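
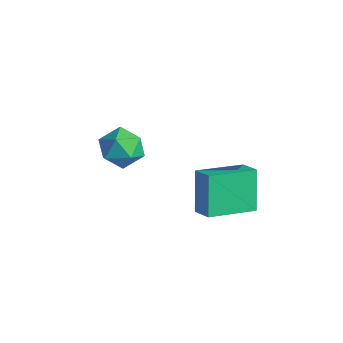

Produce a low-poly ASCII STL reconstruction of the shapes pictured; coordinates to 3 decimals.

solid 
facet normal -0.922 -0.022 -0.386
outer loop
vertex 1.012 -1.74 -1.962
vertex 1.144 0.077 -2.382
vertex 1.654 -2.136 -3.474
endloop
endfacet
facet normal -0.071 -0.972 0.224
outer loop
vertex 2.456 -2.117 -3.138
vertex 1.012 -1.74 -1.962
vertex 1.654 -2.136 -3.474
endloop
endfacet
facet normal -0.922 -0.022 -0.386
outer loop
vertex 1.654 -2.136 -3.474
vertex 1.144 0.077 -2.382
vertex 1.786 -0.319 -3.894
endloop
endfacet
facet normal 0.380 -0.234 -0.895
outer loop
vertex 1.786 -0.319 -3.894
vertex 2.456 -2.117 -3.138
vertex 1.654 -2.136 -3.474
endloop
endfacet
facet normal -0.380 0.234 0.895
outer loop
vertex 1.012 -1.74 -1.962
vertex 1.946 0.096 -2.046
vertex 1.144 0.077 -2.382
endloop
endfacet
facet normal -0.071 -0.972 0.224
outer loop
vertex 1.814 -1.721 -1.626
vertex 1.012 -1.74 -1.962
vertex 2.456 -2.117 -3.138
endloop
endfacet
facet normal -0.380 0.234 0.895
outer loop
vertex 1.814 -1.721 -1.626
vertex 1.946 0.096 -2.046
vertex 1.012 -1.74 -1.962
endloop
endfacet
facet normal 0.071 0.972 -0.224
outer loop
vertex 1.144 0.077 -2.382
vertex 1.946 0.096 -2.046
vertex 1.786 -0.319 -3.894
endloop
endfacet
facet normal 0.380 -0.234 -0.895
outer loop
vertex 2.588 -0.3 -3.558
vertex 2.456 -2.117 -3.138
vertex 1.786 -0.319 -3.894
endloop
endfacet
facet normal 0.071 0.972 -0.224
outer loop
vertex 1.786 -0.319 -3.894
vertex 1.946 0.096 -2.046
vertex 2.588 -0.3 -3.558
endloop
endfacet
facet normal 0.922 0.022 0.386
outer loop
vertex 2.588 -0.3 -3.558
vertex 1.814 -1.721 -1.626
vertex 2.456 -2.117 -3.138
endloop
endfacet
facet normal 0.922 0.022 0.386
outer loop
vertex 1.946 0.096 -2.046
vertex 1.814 -1.721 -1.626
vertex 2.588 -0.3 -3.558
endloop
endfacet
facet normal -0.783 0.559 0.272
outer loop
vertex -3.111 -2.597 -2.91
vertex -2.741 -2.482 -2.082
vertex -2.552 -1.891 -2.753
endloop
endfacet
facet normal -0.660 0.618 -0.428
outer loop
vertex -3.111 -2.597 -2.91
vertex -2.552 -1.891 -2.753
vertex -2.485 -2.362 -3.535
endloop
endfacet
facet normal -0.699 -0.036 -0.714
outer loop
vertex -3.111 -2.597 -2.91
vertex -2.485 -2.362 -3.535
vertex -2.633 -3.244 -3.346
endloop
endfacet
facet normal -0.847 -0.497 -0.191
outer loop
vertex -3.111 -2.597 -2.91
vertex -2.633 -3.244 -3.346
vertex -2.792 -3.319 -2.448
endloop
endfacet
facet normal -0.899 -0.129 0.419
outer loop
vertex -3.111 -2.597 -2.91
vertex -2.792 -3.319 -2.448
vertex -2.741 -2.482 -2.082
endloop
endfacet
facet normal 0.006 0.857 -0.516
outer loop
vertex -2.485 -2.362 -3.535
vertex -2.552 -1.891 -2.753
vertex -1.728 -2.101 -3.092
endloop
endfacet
facet normal -0.192 0.763 0.618
outer loop
vertex -2.552 -1.891 -2.753
vertex -2.741 -2.482 -2.082
vertex -1.887 -2.176 -2.194
endloop
endfacet
facet normal -0.380 -0.351 0.856
outer loop
vertex -2.741 -2.482 -2.082
vertex -2.792 -3.319 -2.448
vertex -2.035 -3.058 -2.005
endloop
endfacet
facet normal -0.295 -0.946 -0.131
outer loop
vertex -2.792 -3.319 -2.448
vertex -2.633 -3.244 -3.346
vertex -1.968 -3.529 -2.787
endloop
endfacet
facet normal -0.057 -0.200 -0.978
outer loop
vertex -2.633 -3.244 -3.346
vertex -2.485 -2.362 -3.535
vertex -1.779 -2.938 -3.458
endloop
endfacet
facet normal 0.847 0.497 0.191
outer loop
vertex -1.409 -2.823 -2.63
vertex -1.728 -2.101 -3.092
vertex -1.887 -2.176 -2.194
endloop
endfacet
facet normal 0.699 0.036 0.714
outer loop
vertex -1.409 -2.823 -2.63
vertex -1.887 -2.176 -2.194
vertex -2.035 -3.058 -2.005
endloop
endfacet
facet normal 0.660 -0.618 0.428
outer loop
vertex -1.409 -2.823 -2.63
vertex -2.035 -3.058 -2.005
vertex -1.968 -3.529 -2.787
endloop
endfacet
facet normal 0.783 -0.559 -0.272
outer loop
vertex -1.409 -2.823 -2.63
vertex -1.968 -3.529 -2.787
vertex -1.779 -2.938 -3.458
endloop
endfacet
facet normal 0.899 0.129 -0.419
outer loop
vertex -1.409 -2.823 -2.63
vertex -1.779 -2.938 -3.458
vertex -1.728 -2.101 -3.092
endloop
endfacet
facet normal 0.295 0.946 0.131
outer loop
vertex -1.887 -2.176 -2.194
vertex -1.728 -2.101 -3.092
vertex -2.552 -1.891 -2.753
endloop
endfacet
facet normal 0.057 0.200 0.978
outer loop
vertex -2.035 -3.058 -2.005
vertex -1.887 -2.176 -2.194
vertex -2.741 -2.482 -2.082
endloop
endfacet
facet normal -0.006 -0.857 0.516
outer loop
vertex -1.968 -3.529 -2.787
vertex -2.035 -3.058 -2.005
vertex -2.792 -3.319 -2.448
endloop
endfacet
facet normal 0.192 -0.763 -0.618
outer loop
vertex -1.779 -2.938 -3.458
vertex -1.968 -3.529 -2.787
vertex -2.633 -3.244 -3.346
endloop
endfacet
facet normal 0.380 0.351 -0.856
outer loop
vertex -1.728 -2.101 -3.092
vertex -1.779 -2.938 -3.458
vertex -2.485 -2.362 -3.535
endloop
endfacet

endsolid


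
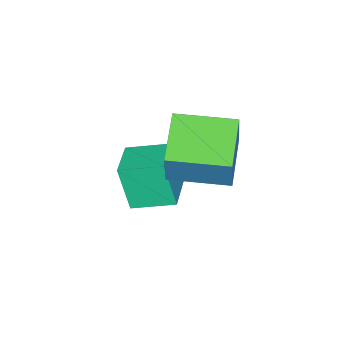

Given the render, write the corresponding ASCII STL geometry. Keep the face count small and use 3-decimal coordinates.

solid 
facet normal -0.819 -0.454 0.352
outer loop
vertex 2.289 -1.185 0.614
vertex 1.343 0.485 0.566
vertex 1.836 -1.484 -0.827
endloop
endfacet
facet normal 0.493 -0.870 0.025
outer loop
vertex 3.277 -0.685 -1.446
vertex 2.289 -1.185 0.614
vertex 1.836 -1.484 -0.827
endloop
endfacet
facet normal -0.819 -0.454 0.351
outer loop
vertex 1.836 -1.484 -0.827
vertex 1.343 0.485 0.566
vertex 0.89 0.186 -0.876
endloop
endfacet
facet normal -0.294 -0.194 -0.936
outer loop
vertex 0.89 0.186 -0.876
vertex 3.277 -0.685 -1.446
vertex 1.836 -1.484 -0.827
endloop
endfacet
facet normal 0.295 0.194 0.936
outer loop
vertex 2.289 -1.185 0.614
vertex 2.784 1.284 -0.053
vertex 1.343 0.485 0.566
endloop
endfacet
facet normal 0.493 -0.870 0.025
outer loop
vertex 3.73 -0.386 -0.004
vertex 2.289 -1.185 0.614
vertex 3.277 -0.685 -1.446
endloop
endfacet
facet normal 0.294 0.194 0.936
outer loop
vertex 3.73 -0.386 -0.004
vertex 2.784 1.284 -0.053
vertex 2.289 -1.185 0.614
endloop
endfacet
facet normal -0.493 0.870 -0.025
outer loop
vertex 1.343 0.485 0.566
vertex 2.784 1.284 -0.053
vertex 0.89 0.186 -0.876
endloop
endfacet
facet normal -0.294 -0.194 -0.936
outer loop
vertex 2.331 0.985 -1.494
vertex 3.277 -0.685 -1.446
vertex 0.89 0.186 -0.876
endloop
endfacet
facet normal -0.493 0.870 -0.025
outer loop
vertex 0.89 0.186 -0.876
vertex 2.784 1.284 -0.053
vertex 2.331 0.985 -1.494
endloop
endfacet
facet normal 0.819 0.454 -0.351
outer loop
vertex 2.331 0.985 -1.494
vertex 3.73 -0.386 -0.004
vertex 3.277 -0.685 -1.446
endloop
endfacet
facet normal 0.819 0.454 -0.352
outer loop
vertex 2.784 1.284 -0.053
vertex 3.73 -0.386 -0.004
vertex 2.331 0.985 -1.494
endloop
endfacet
facet normal -0.872 -0.466 -0.149
outer loop
vertex 1.78 -3.364 -2.701
vertex 1.076 -2.162 -2.336
vertex 1.79 -2.877 -4.287
endloop
endfacet
facet normal 0.490 -0.834 -0.253
outer loop
vertex 2.984 -2.238 -4.084
vertex 1.78 -3.364 -2.701
vertex 1.79 -2.877 -4.287
endloop
endfacet
facet normal -0.872 -0.467 -0.148
outer loop
vertex 1.79 -2.877 -4.287
vertex 1.076 -2.162 -2.336
vertex 1.085 -1.675 -3.923
endloop
endfacet
facet normal 0.006 0.293 -0.956
outer loop
vertex 1.085 -1.675 -3.923
vertex 2.984 -2.238 -4.084
vertex 1.79 -2.877 -4.287
endloop
endfacet
facet normal -0.005 -0.293 0.956
outer loop
vertex 1.78 -3.364 -2.701
vertex 2.27 -1.523 -2.133
vertex 1.076 -2.162 -2.336
endloop
endfacet
facet normal 0.489 -0.834 -0.253
outer loop
vertex 2.975 -2.725 -2.497
vertex 1.78 -3.364 -2.701
vertex 2.984 -2.238 -4.084
endloop
endfacet
facet normal -0.006 -0.293 0.956
outer loop
vertex 2.975 -2.725 -2.497
vertex 2.27 -1.523 -2.133
vertex 1.78 -3.364 -2.701
endloop
endfacet
facet normal -0.490 0.834 0.253
outer loop
vertex 1.076 -2.162 -2.336
vertex 2.27 -1.523 -2.133
vertex 1.085 -1.675 -3.923
endloop
endfacet
facet normal 0.006 0.294 -0.956
outer loop
vertex 2.28 -1.036 -3.719
vertex 2.984 -2.238 -4.084
vertex 1.085 -1.675 -3.923
endloop
endfacet
facet normal -0.489 0.834 0.253
outer loop
vertex 1.085 -1.675 -3.923
vertex 2.27 -1.523 -2.133
vertex 2.28 -1.036 -3.719
endloop
endfacet
facet normal 0.872 0.466 0.148
outer loop
vertex 2.28 -1.036 -3.719
vertex 2.975 -2.725 -2.497
vertex 2.984 -2.238 -4.084
endloop
endfacet
facet normal 0.872 0.466 0.149
outer loop
vertex 2.27 -1.523 -2.133
vertex 2.975 -2.725 -2.497
vertex 2.28 -1.036 -3.719
endloop
endfacet

endsolid


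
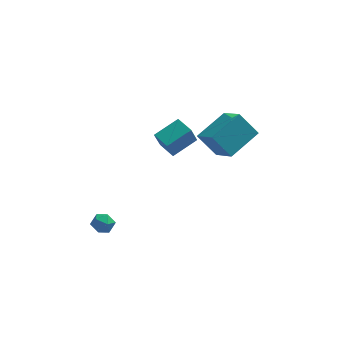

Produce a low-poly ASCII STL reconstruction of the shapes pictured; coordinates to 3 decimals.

solid 
facet normal -0.772 -0.505 -0.387
outer loop
vertex 0.445 1.511 2.94
vertex -0.228 2.434 3.077
vertex 0.757 1.909 1.797
endloop
endfacet
facet normal 0.584 -0.803 -0.120
outer loop
vertex 2.008 2.726 2.423
vertex 0.445 1.511 2.94
vertex 0.757 1.909 1.797
endloop
endfacet
facet normal -0.772 -0.504 -0.387
outer loop
vertex 0.757 1.909 1.797
vertex -0.228 2.434 3.077
vertex 0.085 2.832 1.934
endloop
endfacet
facet normal 0.250 0.318 -0.915
outer loop
vertex 0.085 2.832 1.934
vertex 2.008 2.726 2.423
vertex 0.757 1.909 1.797
endloop
endfacet
facet normal -0.250 -0.318 0.915
outer loop
vertex 0.445 1.511 2.94
vertex 1.023 3.251 3.703
vertex -0.228 2.434 3.077
endloop
endfacet
facet normal 0.584 -0.803 -0.119
outer loop
vertex 1.695 2.328 3.566
vertex 0.445 1.511 2.94
vertex 2.008 2.726 2.423
endloop
endfacet
facet normal -0.250 -0.318 0.915
outer loop
vertex 1.695 2.328 3.566
vertex 1.023 3.251 3.703
vertex 0.445 1.511 2.94
endloop
endfacet
facet normal -0.584 0.803 0.120
outer loop
vertex -0.228 2.434 3.077
vertex 1.023 3.251 3.703
vertex 0.085 2.832 1.934
endloop
endfacet
facet normal 0.250 0.318 -0.914
outer loop
vertex 1.335 3.649 2.56
vertex 2.008 2.726 2.423
vertex 0.085 2.832 1.934
endloop
endfacet
facet normal -0.585 0.802 0.120
outer loop
vertex 0.085 2.832 1.934
vertex 1.023 3.251 3.703
vertex 1.335 3.649 2.56
endloop
endfacet
facet normal 0.771 0.505 0.387
outer loop
vertex 1.335 3.649 2.56
vertex 1.695 2.328 3.566
vertex 2.008 2.726 2.423
endloop
endfacet
facet normal 0.772 0.505 0.386
outer loop
vertex 1.023 3.251 3.703
vertex 1.695 2.328 3.566
vertex 1.335 3.649 2.56
endloop
endfacet
facet normal -0.618 0.227 0.753
outer loop
vertex 2.775 2.346 2.945
vertex 4.224 3.716 3.721
vertex 2.016 3.74 1.901
endloop
endfacet
facet normal -0.677 -0.640 -0.362
outer loop
vertex 3.036 3.364 0.659
vertex 2.775 2.346 2.945
vertex 2.016 3.74 1.901
endloop
endfacet
facet normal -0.618 0.228 0.753
outer loop
vertex 2.016 3.74 1.901
vertex 4.224 3.716 3.721
vertex 3.466 5.11 2.677
endloop
endfacet
facet normal -0.399 0.734 -0.550
outer loop
vertex 3.466 5.11 2.677
vertex 3.036 3.364 0.659
vertex 2.016 3.74 1.901
endloop
endfacet
facet normal 0.399 -0.734 0.550
outer loop
vertex 2.775 2.346 2.945
vertex 5.244 3.34 2.479
vertex 4.224 3.716 3.721
endloop
endfacet
facet normal -0.678 -0.640 -0.362
outer loop
vertex 3.794 1.97 1.703
vertex 2.775 2.346 2.945
vertex 3.036 3.364 0.659
endloop
endfacet
facet normal 0.399 -0.734 0.550
outer loop
vertex 3.794 1.97 1.703
vertex 5.244 3.34 2.479
vertex 2.775 2.346 2.945
endloop
endfacet
facet normal 0.677 0.640 0.363
outer loop
vertex 4.224 3.716 3.721
vertex 5.244 3.34 2.479
vertex 3.466 5.11 2.677
endloop
endfacet
facet normal -0.399 0.734 -0.550
outer loop
vertex 4.485 4.734 1.435
vertex 3.036 3.364 0.659
vertex 3.466 5.11 2.677
endloop
endfacet
facet normal 0.678 0.640 0.362
outer loop
vertex 3.466 5.11 2.677
vertex 5.244 3.34 2.479
vertex 4.485 4.734 1.435
endloop
endfacet
facet normal 0.618 -0.227 -0.752
outer loop
vertex 4.485 4.734 1.435
vertex 3.794 1.97 1.703
vertex 3.036 3.364 0.659
endloop
endfacet
facet normal 0.618 -0.227 -0.753
outer loop
vertex 5.244 3.34 2.479
vertex 3.794 1.97 1.703
vertex 4.485 4.734 1.435
endloop
endfacet
facet normal -0.281 0.281 0.918
outer loop
vertex -3.093 -1.816 0.332
vertex -3.117 -2.471 0.525
vertex -2.537 -2.116 0.594
endloop
endfacet
facet normal 0.131 0.779 0.614
outer loop
vertex -3.093 -1.816 0.332
vertex -2.537 -2.116 0.594
vertex -2.478 -1.701 0.055
endloop
endfacet
facet normal -0.181 0.983 0.006
outer loop
vertex -3.093 -1.816 0.332
vertex -2.478 -1.701 0.055
vertex -3.022 -1.799 -0.348
endloop
endfacet
facet normal -0.789 0.611 -0.067
outer loop
vertex -3.093 -1.816 0.332
vertex -3.022 -1.799 -0.348
vertex -3.416 -2.276 -0.057
endloop
endfacet
facet normal -0.850 0.177 0.496
outer loop
vertex -3.093 -1.816 0.332
vertex -3.416 -2.276 -0.057
vertex -3.117 -2.471 0.525
endloop
endfacet
facet normal 0.756 0.476 0.449
outer loop
vertex -2.478 -1.701 0.055
vertex -2.537 -2.116 0.594
vertex -2.124 -2.284 0.077
endloop
endfacet
facet normal 0.088 -0.327 0.941
outer loop
vertex -2.537 -2.116 0.594
vertex -3.117 -2.471 0.525
vertex -2.518 -2.761 0.368
endloop
endfacet
facet normal -0.830 -0.494 0.261
outer loop
vertex -3.117 -2.471 0.525
vertex -3.416 -2.276 -0.057
vertex -3.062 -2.859 -0.035
endloop
endfacet
facet normal -0.731 0.207 -0.651
outer loop
vertex -3.416 -2.276 -0.057
vertex -3.022 -1.799 -0.348
vertex -3.003 -2.444 -0.574
endloop
endfacet
facet normal 0.251 0.807 -0.535
outer loop
vertex -3.022 -1.799 -0.348
vertex -2.478 -1.701 0.055
vertex -2.423 -2.089 -0.505
endloop
endfacet
facet normal 0.789 -0.611 0.067
outer loop
vertex -2.447 -2.744 -0.312
vertex -2.124 -2.284 0.077
vertex -2.518 -2.761 0.368
endloop
endfacet
facet normal 0.181 -0.983 -0.006
outer loop
vertex -2.447 -2.744 -0.312
vertex -2.518 -2.761 0.368
vertex -3.062 -2.859 -0.035
endloop
endfacet
facet normal -0.131 -0.779 -0.614
outer loop
vertex -2.447 -2.744 -0.312
vertex -3.062 -2.859 -0.035
vertex -3.003 -2.444 -0.574
endloop
endfacet
facet normal 0.281 -0.281 -0.918
outer loop
vertex -2.447 -2.744 -0.312
vertex -3.003 -2.444 -0.574
vertex -2.423 -2.089 -0.505
endloop
endfacet
facet normal 0.850 -0.177 -0.496
outer loop
vertex -2.447 -2.744 -0.312
vertex -2.423 -2.089 -0.505
vertex -2.124 -2.284 0.077
endloop
endfacet
facet normal 0.731 -0.207 0.651
outer loop
vertex -2.518 -2.761 0.368
vertex -2.124 -2.284 0.077
vertex -2.537 -2.116 0.594
endloop
endfacet
facet normal -0.251 -0.807 0.535
outer loop
vertex -3.062 -2.859 -0.035
vertex -2.518 -2.761 0.368
vertex -3.117 -2.471 0.525
endloop
endfacet
facet normal -0.756 -0.476 -0.449
outer loop
vertex -3.003 -2.444 -0.574
vertex -3.062 -2.859 -0.035
vertex -3.416 -2.276 -0.057
endloop
endfacet
facet normal -0.088 0.327 -0.941
outer loop
vertex -2.423 -2.089 -0.505
vertex -3.003 -2.444 -0.574
vertex -3.022 -1.799 -0.348
endloop
endfacet
facet normal 0.830 0.494 -0.261
outer loop
vertex -2.124 -2.284 0.077
vertex -2.423 -2.089 -0.505
vertex -2.478 -1.701 0.055
endloop
endfacet

endsolid


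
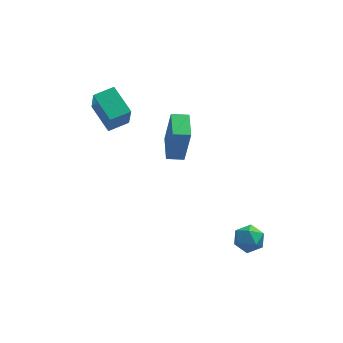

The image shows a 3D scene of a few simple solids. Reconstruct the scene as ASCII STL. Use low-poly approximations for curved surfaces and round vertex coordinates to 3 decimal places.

solid 
facet normal -0.463 0.801 0.379
outer loop
vertex -3.341 3.563 1.806
vertex -2.387 4.051 1.939
vertex -3.452 4.163 0.403
endloop
endfacet
facet normal -0.883 -0.452 -0.123
outer loop
vertex -2.693 2.849 -0.219
vertex -3.341 3.563 1.806
vertex -3.452 4.163 0.403
endloop
endfacet
facet normal -0.463 0.801 0.379
outer loop
vertex -3.452 4.163 0.403
vertex -2.387 4.051 1.939
vertex -2.498 4.651 0.536
endloop
endfacet
facet normal -0.073 0.392 -0.917
outer loop
vertex -2.498 4.651 0.536
vertex -2.693 2.849 -0.219
vertex -3.452 4.163 0.403
endloop
endfacet
facet normal 0.073 -0.392 0.917
outer loop
vertex -3.341 3.563 1.806
vertex -1.628 2.737 1.317
vertex -2.387 4.051 1.939
endloop
endfacet
facet normal -0.883 -0.452 -0.123
outer loop
vertex -2.582 2.249 1.184
vertex -3.341 3.563 1.806
vertex -2.693 2.849 -0.219
endloop
endfacet
facet normal 0.073 -0.392 0.917
outer loop
vertex -2.582 2.249 1.184
vertex -1.628 2.737 1.317
vertex -3.341 3.563 1.806
endloop
endfacet
facet normal 0.883 0.452 0.123
outer loop
vertex -2.387 4.051 1.939
vertex -1.628 2.737 1.317
vertex -2.498 4.651 0.536
endloop
endfacet
facet normal -0.073 0.392 -0.917
outer loop
vertex -1.739 3.337 -0.086
vertex -2.693 2.849 -0.219
vertex -2.498 4.651 0.536
endloop
endfacet
facet normal 0.883 0.452 0.123
outer loop
vertex -2.498 4.651 0.536
vertex -1.628 2.737 1.317
vertex -1.739 3.337 -0.086
endloop
endfacet
facet normal 0.463 -0.801 -0.379
outer loop
vertex -1.739 3.337 -0.086
vertex -2.582 2.249 1.184
vertex -2.693 2.849 -0.219
endloop
endfacet
facet normal 0.463 -0.801 -0.379
outer loop
vertex -1.628 2.737 1.317
vertex -2.582 2.249 1.184
vertex -1.739 3.337 -0.086
endloop
endfacet
facet normal 0.418 0.278 0.865
outer loop
vertex 3.622 -1.504 -3.132
vertex 3.471 -2.216 -2.83
vertex 4.153 -2.083 -3.202
endloop
endfacet
facet normal 0.718 0.620 0.316
outer loop
vertex 3.622 -1.504 -3.132
vertex 4.153 -2.083 -3.202
vertex 4.008 -1.604 -3.812
endloop
endfacet
facet normal 0.205 0.978 -0.028
outer loop
vertex 3.622 -1.504 -3.132
vertex 4.008 -1.604 -3.812
vertex 3.237 -1.443 -3.817
endloop
endfacet
facet normal -0.412 0.858 0.308
outer loop
vertex 3.622 -1.504 -3.132
vertex 3.237 -1.443 -3.817
vertex 2.904 -1.821 -3.21
endloop
endfacet
facet normal -0.281 0.425 0.861
outer loop
vertex 3.622 -1.504 -3.132
vertex 2.904 -1.821 -3.21
vertex 3.471 -2.216 -2.83
endloop
endfacet
facet normal 0.983 0.131 -0.130
outer loop
vertex 4.008 -1.604 -3.812
vertex 4.153 -2.083 -3.202
vertex 4.096 -2.379 -3.93
endloop
endfacet
facet normal 0.496 -0.423 0.758
outer loop
vertex 4.153 -2.083 -3.202
vertex 3.471 -2.216 -2.83
vertex 3.763 -2.757 -3.323
endloop
endfacet
facet normal -0.633 -0.186 0.751
outer loop
vertex 3.471 -2.216 -2.83
vertex 2.904 -1.821 -3.21
vertex 2.992 -2.596 -3.328
endloop
endfacet
facet normal -0.845 0.515 -0.143
outer loop
vertex 2.904 -1.821 -3.21
vertex 3.237 -1.443 -3.817
vertex 2.847 -2.117 -3.938
endloop
endfacet
facet normal 0.153 0.709 -0.688
outer loop
vertex 3.237 -1.443 -3.817
vertex 4.008 -1.604 -3.812
vertex 3.529 -1.984 -4.31
endloop
endfacet
facet normal 0.412 -0.858 -0.308
outer loop
vertex 3.378 -2.696 -4.008
vertex 4.096 -2.379 -3.93
vertex 3.763 -2.757 -3.323
endloop
endfacet
facet normal -0.205 -0.978 0.028
outer loop
vertex 3.378 -2.696 -4.008
vertex 3.763 -2.757 -3.323
vertex 2.992 -2.596 -3.328
endloop
endfacet
facet normal -0.718 -0.620 -0.316
outer loop
vertex 3.378 -2.696 -4.008
vertex 2.992 -2.596 -3.328
vertex 2.847 -2.117 -3.938
endloop
endfacet
facet normal -0.418 -0.278 -0.865
outer loop
vertex 3.378 -2.696 -4.008
vertex 2.847 -2.117 -3.938
vertex 3.529 -1.984 -4.31
endloop
endfacet
facet normal 0.281 -0.425 -0.861
outer loop
vertex 3.378 -2.696 -4.008
vertex 3.529 -1.984 -4.31
vertex 4.096 -2.379 -3.93
endloop
endfacet
facet normal 0.845 -0.515 0.143
outer loop
vertex 3.763 -2.757 -3.323
vertex 4.096 -2.379 -3.93
vertex 4.153 -2.083 -3.202
endloop
endfacet
facet normal -0.153 -0.709 0.688
outer loop
vertex 2.992 -2.596 -3.328
vertex 3.763 -2.757 -3.323
vertex 3.471 -2.216 -2.83
endloop
endfacet
facet normal -0.983 -0.131 0.130
outer loop
vertex 2.847 -2.117 -3.938
vertex 2.992 -2.596 -3.328
vertex 2.904 -1.821 -3.21
endloop
endfacet
facet normal -0.496 0.423 -0.758
outer loop
vertex 3.529 -1.984 -4.31
vertex 2.847 -2.117 -3.938
vertex 3.237 -1.443 -3.817
endloop
endfacet
facet normal 0.633 0.186 -0.751
outer loop
vertex 4.096 -2.379 -3.93
vertex 3.529 -1.984 -4.31
vertex 4.008 -1.604 -3.812
endloop
endfacet
facet normal -0.990 -0.034 0.140
outer loop
vertex 0.178 0.38 1.831
vertex 0.151 1.772 1.974
vertex -0.112 0.58 -0.178
endloop
endfacet
facet normal 0.020 -0.995 -0.102
outer loop
vertex 0.709 0.608 -0.294
vertex 0.178 0.38 1.831
vertex -0.112 0.58 -0.178
endloop
endfacet
facet normal -0.990 -0.034 0.140
outer loop
vertex -0.112 0.58 -0.178
vertex 0.151 1.772 1.974
vertex -0.139 1.972 -0.035
endloop
endfacet
facet normal -0.143 0.098 -0.985
outer loop
vertex -0.139 1.972 -0.035
vertex 0.709 0.608 -0.294
vertex -0.112 0.58 -0.178
endloop
endfacet
facet normal 0.143 -0.098 0.985
outer loop
vertex 0.178 0.38 1.831
vertex 0.972 1.8 1.858
vertex 0.151 1.772 1.974
endloop
endfacet
facet normal 0.020 -0.995 -0.102
outer loop
vertex 0.999 0.408 1.715
vertex 0.178 0.38 1.831
vertex 0.709 0.608 -0.294
endloop
endfacet
facet normal 0.143 -0.098 0.985
outer loop
vertex 0.999 0.408 1.715
vertex 0.972 1.8 1.858
vertex 0.178 0.38 1.831
endloop
endfacet
facet normal -0.020 0.995 0.102
outer loop
vertex 0.151 1.772 1.974
vertex 0.972 1.8 1.858
vertex -0.139 1.972 -0.035
endloop
endfacet
facet normal -0.143 0.098 -0.985
outer loop
vertex 0.682 2.0 -0.151
vertex 0.709 0.608 -0.294
vertex -0.139 1.972 -0.035
endloop
endfacet
facet normal -0.020 0.995 0.102
outer loop
vertex -0.139 1.972 -0.035
vertex 0.972 1.8 1.858
vertex 0.682 2.0 -0.151
endloop
endfacet
facet normal 0.990 0.034 -0.140
outer loop
vertex 0.682 2.0 -0.151
vertex 0.999 0.408 1.715
vertex 0.709 0.608 -0.294
endloop
endfacet
facet normal 0.990 0.034 -0.140
outer loop
vertex 0.972 1.8 1.858
vertex 0.999 0.408 1.715
vertex 0.682 2.0 -0.151
endloop
endfacet

endsolid


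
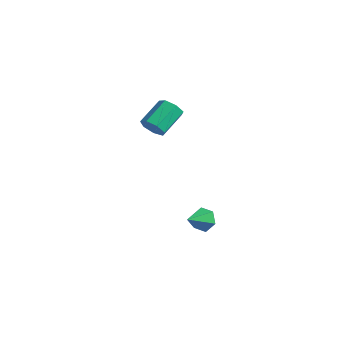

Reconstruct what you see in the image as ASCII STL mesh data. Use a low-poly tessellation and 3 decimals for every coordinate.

solid 
facet normal 0.208 -0.817 -0.538
outer loop
vertex -0.784 0.662 2.487
vertex -1.12 0.151 3.134
vertex -1.538 0.506 2.433
endloop
endfacet
facet normal -0.052 0.540 -0.840
outer loop
vertex -0.784 0.662 2.487
vertex -1.538 0.506 2.433
vertex -1.204 2.32 3.58
endloop
endfacet
facet normal -0.051 0.540 -0.840
outer loop
vertex -1.204 2.32 3.58
vertex -1.538 0.506 2.433
vertex -1.958 2.165 3.526
endloop
endfacet
facet normal -0.206 0.817 0.539
outer loop
vertex -1.204 2.32 3.58
vertex -1.958 2.165 3.526
vertex -1.54 1.809 4.226
endloop
endfacet
facet normal 0.207 -0.818 -0.537
outer loop
vertex -1.538 0.506 2.433
vertex -1.12 0.151 3.134
vertex -1.978 0.083 2.907
endloop
endfacet
facet normal -0.796 0.180 -0.578
outer loop
vertex -1.538 0.506 2.433
vertex -1.978 0.083 2.907
vertex -1.958 2.165 3.526
endloop
endfacet
facet normal -0.795 0.180 -0.579
outer loop
vertex -1.958 2.165 3.526
vertex -1.978 0.083 2.907
vertex -2.398 1.742 3.999
endloop
endfacet
facet normal -0.206 0.817 0.539
outer loop
vertex -1.958 2.165 3.526
vertex -2.398 1.742 3.999
vertex -1.54 1.809 4.226
endloop
endfacet
facet normal 0.207 -0.817 -0.538
outer loop
vertex -1.978 0.083 2.907
vertex -1.12 0.151 3.134
vertex -1.771 -0.289 3.551
endloop
endfacet
facet normal -0.941 -0.317 0.119
outer loop
vertex -1.978 0.083 2.907
vertex -1.771 -0.289 3.551
vertex -2.398 1.742 3.999
endloop
endfacet
facet normal -0.941 -0.317 0.119
outer loop
vertex -2.398 1.742 3.999
vertex -1.771 -0.289 3.551
vertex -2.191 1.369 4.644
endloop
endfacet
facet normal -0.206 0.817 0.539
outer loop
vertex -2.398 1.742 3.999
vertex -2.191 1.369 4.644
vertex -1.54 1.809 4.226
endloop
endfacet
facet normal 0.207 -0.817 -0.539
outer loop
vertex -1.771 -0.289 3.551
vertex -1.12 0.151 3.134
vertex -1.074 -0.33 3.881
endloop
endfacet
facet normal -0.378 -0.574 0.726
outer loop
vertex -1.771 -0.289 3.551
vertex -1.074 -0.33 3.881
vertex -2.191 1.369 4.644
endloop
endfacet
facet normal -0.378 -0.574 0.726
outer loop
vertex -2.191 1.369 4.644
vertex -1.074 -0.33 3.881
vertex -1.494 1.328 4.974
endloop
endfacet
facet normal -0.207 0.817 0.538
outer loop
vertex -2.191 1.369 4.644
vertex -1.494 1.328 4.974
vertex -1.54 1.809 4.226
endloop
endfacet
facet normal 0.206 -0.817 -0.539
outer loop
vertex -1.074 -0.33 3.881
vertex -1.12 0.151 3.134
vertex -0.412 -0.009 3.648
endloop
endfacet
facet normal 0.471 -0.399 0.787
outer loop
vertex -1.074 -0.33 3.881
vertex -0.412 -0.009 3.648
vertex -1.494 1.328 4.974
endloop
endfacet
facet normal 0.471 -0.399 0.787
outer loop
vertex -1.494 1.328 4.974
vertex -0.412 -0.009 3.648
vertex -0.832 1.649 4.741
endloop
endfacet
facet normal -0.207 0.817 0.538
outer loop
vertex -1.494 1.328 4.974
vertex -0.832 1.649 4.741
vertex -1.54 1.809 4.226
endloop
endfacet
facet normal 0.207 -0.817 -0.539
outer loop
vertex -0.412 -0.009 3.648
vertex -1.12 0.151 3.134
vertex -0.282 0.433 3.028
endloop
endfacet
facet normal 0.964 0.075 0.256
outer loop
vertex -0.412 -0.009 3.648
vertex -0.282 0.433 3.028
vertex -0.832 1.649 4.741
endloop
endfacet
facet normal 0.964 0.075 0.256
outer loop
vertex -0.832 1.649 4.741
vertex -0.282 0.433 3.028
vertex -0.702 2.091 4.121
endloop
endfacet
facet normal -0.207 0.817 0.539
outer loop
vertex -0.832 1.649 4.741
vertex -0.702 2.091 4.121
vertex -1.54 1.809 4.226
endloop
endfacet
facet normal 0.207 -0.817 -0.538
outer loop
vertex -0.282 0.433 3.028
vertex -1.12 0.151 3.134
vertex -0.784 0.662 2.487
endloop
endfacet
facet normal 0.731 0.495 -0.469
outer loop
vertex -0.282 0.433 3.028
vertex -0.784 0.662 2.487
vertex -0.702 2.091 4.121
endloop
endfacet
facet normal 0.731 0.495 -0.469
outer loop
vertex -0.702 2.091 4.121
vertex -0.784 0.662 2.487
vertex -1.204 2.32 3.58
endloop
endfacet
facet normal -0.207 0.817 0.538
outer loop
vertex -0.702 2.091 4.121
vertex -1.204 2.32 3.58
vertex -1.54 1.809 4.226
endloop
endfacet
facet normal -0.203 0.886 -0.417
outer loop
vertex 1.699 2.569 -3.548
vertex 1.336 2.138 -4.288
vertex 0.795 2.355 -3.563
endloop
endfacet
facet normal -0.009 -0.034 0.999
outer loop
vertex 1.699 2.569 -3.548
vertex 0.795 2.355 -3.563
vertex 1.664 0.702 -3.612
endloop
endfacet
facet normal -0.203 0.886 -0.416
outer loop
vertex 0.795 2.355 -3.563
vertex 1.336 2.138 -4.288
vertex 0.431 1.924 -4.303
endloop
endfacet
facet normal -0.714 -0.393 0.580
outer loop
vertex 0.795 2.355 -3.563
vertex 0.431 1.924 -4.303
vertex 1.664 0.702 -3.612
endloop
endfacet
facet normal -0.202 0.886 -0.418
outer loop
vertex 0.431 1.924 -4.303
vertex 1.336 2.138 -4.288
vertex 0.972 1.706 -5.027
endloop
endfacet
facet normal -0.615 -0.753 -0.233
outer loop
vertex 0.431 1.924 -4.303
vertex 0.972 1.706 -5.027
vertex 1.664 0.702 -3.612
endloop
endfacet
facet normal -0.203 0.886 -0.417
outer loop
vertex 0.972 1.706 -5.027
vertex 1.336 2.138 -4.288
vertex 1.877 1.921 -5.012
endloop
endfacet
facet normal 0.190 -0.755 -0.628
outer loop
vertex 0.972 1.706 -5.027
vertex 1.877 1.921 -5.012
vertex 1.664 0.702 -3.612
endloop
endfacet
facet normal -0.203 0.886 -0.417
outer loop
vertex 1.877 1.921 -5.012
vertex 1.336 2.138 -4.288
vertex 2.241 2.352 -4.273
endloop
endfacet
facet normal 0.894 -0.396 -0.209
outer loop
vertex 1.877 1.921 -5.012
vertex 2.241 2.352 -4.273
vertex 1.664 0.702 -3.612
endloop
endfacet
facet normal -0.203 0.886 -0.417
outer loop
vertex 2.241 2.352 -4.273
vertex 1.336 2.138 -4.288
vertex 1.699 2.569 -3.548
endloop
endfacet
facet normal 0.795 -0.036 0.605
outer loop
vertex 2.241 2.352 -4.273
vertex 1.699 2.569 -3.548
vertex 1.664 0.702 -3.612
endloop
endfacet

endsolid


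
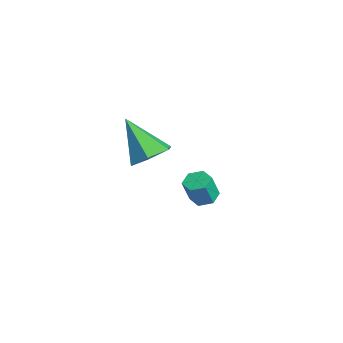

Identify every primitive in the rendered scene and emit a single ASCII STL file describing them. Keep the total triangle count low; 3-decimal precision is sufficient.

solid 
facet normal 0.525 0.361 -0.771
outer loop
vertex 4.572 -3.723 0.285
vertex 3.886 -3.465 -0.061
vertex 4.293 -2.979 0.444
endloop
endfacet
facet normal 0.526 0.016 0.850
outer loop
vertex 4.572 -3.723 0.285
vertex 4.293 -2.979 0.444
vertex 2.974 -4.095 1.281
endloop
endfacet
facet normal 0.524 0.362 -0.771
outer loop
vertex 4.293 -2.979 0.444
vertex 3.886 -3.465 -0.061
vertex 3.607 -2.722 0.098
endloop
endfacet
facet normal -0.112 0.678 0.727
outer loop
vertex 4.293 -2.979 0.444
vertex 3.607 -2.722 0.098
vertex 2.974 -4.095 1.281
endloop
endfacet
facet normal 0.523 0.362 -0.771
outer loop
vertex 3.607 -2.722 0.098
vertex 3.886 -3.465 -0.061
vertex 3.2 -3.208 -0.406
endloop
endfacet
facet normal -0.834 0.527 0.165
outer loop
vertex 3.607 -2.722 0.098
vertex 3.2 -3.208 -0.406
vertex 2.974 -4.095 1.281
endloop
endfacet
facet normal 0.523 0.362 -0.771
outer loop
vertex 3.2 -3.208 -0.406
vertex 3.886 -3.465 -0.061
vertex 3.48 -3.952 -0.565
endloop
endfacet
facet normal -0.918 -0.287 -0.274
outer loop
vertex 3.2 -3.208 -0.406
vertex 3.48 -3.952 -0.565
vertex 2.974 -4.095 1.281
endloop
endfacet
facet normal 0.525 0.361 -0.771
outer loop
vertex 3.48 -3.952 -0.565
vertex 3.886 -3.465 -0.061
vertex 4.165 -4.209 -0.219
endloop
endfacet
facet normal -0.280 -0.948 -0.150
outer loop
vertex 3.48 -3.952 -0.565
vertex 4.165 -4.209 -0.219
vertex 2.974 -4.095 1.281
endloop
endfacet
facet normal 0.525 0.361 -0.771
outer loop
vertex 4.165 -4.209 -0.219
vertex 3.886 -3.465 -0.061
vertex 4.572 -3.723 0.285
endloop
endfacet
facet normal 0.442 -0.797 0.412
outer loop
vertex 4.165 -4.209 -0.219
vertex 4.572 -3.723 0.285
vertex 2.974 -4.095 1.281
endloop
endfacet
facet normal -0.176 0.318 -0.932
outer loop
vertex 1.958 -0.784 -4.179
vertex 1.446 -0.95 -4.139
vertex 1.579 -0.448 -3.993
endloop
endfacet
facet normal 0.690 0.715 0.113
outer loop
vertex 1.958 -0.784 -4.179
vertex 1.579 -0.448 -3.993
vertex 2.147 -1.123 -3.182
endloop
endfacet
facet normal 0.689 0.716 0.114
outer loop
vertex 2.147 -1.123 -3.182
vertex 1.579 -0.448 -3.993
vertex 1.767 -0.787 -2.996
endloop
endfacet
facet normal 0.177 -0.316 0.932
outer loop
vertex 2.147 -1.123 -3.182
vertex 1.767 -0.787 -2.996
vertex 1.634 -1.29 -3.141
endloop
endfacet
facet normal -0.177 0.318 -0.931
outer loop
vertex 1.579 -0.448 -3.993
vertex 1.446 -0.95 -4.139
vertex 1.066 -0.614 -3.952
endloop
endfacet
facet normal -0.262 0.898 0.355
outer loop
vertex 1.579 -0.448 -3.993
vertex 1.066 -0.614 -3.952
vertex 1.767 -0.787 -2.996
endloop
endfacet
facet normal -0.263 0.897 0.355
outer loop
vertex 1.767 -0.787 -2.996
vertex 1.066 -0.614 -3.952
vertex 1.255 -0.953 -2.955
endloop
endfacet
facet normal 0.177 -0.316 0.932
outer loop
vertex 1.767 -0.787 -2.996
vertex 1.255 -0.953 -2.955
vertex 1.634 -1.29 -3.141
endloop
endfacet
facet normal -0.178 0.317 -0.931
outer loop
vertex 1.066 -0.614 -3.952
vertex 1.446 -0.95 -4.139
vertex 0.933 -1.117 -4.098
endloop
endfacet
facet normal -0.953 0.182 0.242
outer loop
vertex 1.066 -0.614 -3.952
vertex 0.933 -1.117 -4.098
vertex 1.255 -0.953 -2.955
endloop
endfacet
facet normal -0.953 0.182 0.242
outer loop
vertex 1.255 -0.953 -2.955
vertex 0.933 -1.117 -4.098
vertex 1.122 -1.456 -3.101
endloop
endfacet
facet normal 0.176 -0.317 0.932
outer loop
vertex 1.255 -0.953 -2.955
vertex 1.122 -1.456 -3.101
vertex 1.634 -1.29 -3.141
endloop
endfacet
facet normal -0.177 0.316 -0.932
outer loop
vertex 0.933 -1.117 -4.098
vertex 1.446 -0.95 -4.139
vertex 1.313 -1.453 -4.284
endloop
endfacet
facet normal -0.689 -0.716 -0.113
outer loop
vertex 0.933 -1.117 -4.098
vertex 1.313 -1.453 -4.284
vertex 1.122 -1.456 -3.101
endloop
endfacet
facet normal -0.690 -0.715 -0.113
outer loop
vertex 1.122 -1.456 -3.101
vertex 1.313 -1.453 -4.284
vertex 1.501 -1.792 -3.287
endloop
endfacet
facet normal 0.176 -0.318 0.932
outer loop
vertex 1.122 -1.456 -3.101
vertex 1.501 -1.792 -3.287
vertex 1.634 -1.29 -3.141
endloop
endfacet
facet normal -0.177 0.316 -0.932
outer loop
vertex 1.313 -1.453 -4.284
vertex 1.446 -0.95 -4.139
vertex 1.825 -1.287 -4.325
endloop
endfacet
facet normal 0.263 -0.897 -0.355
outer loop
vertex 1.313 -1.453 -4.284
vertex 1.825 -1.287 -4.325
vertex 1.501 -1.792 -3.287
endloop
endfacet
facet normal 0.262 -0.897 -0.355
outer loop
vertex 1.501 -1.792 -3.287
vertex 1.825 -1.287 -4.325
vertex 2.014 -1.626 -3.328
endloop
endfacet
facet normal 0.177 -0.318 0.931
outer loop
vertex 1.501 -1.792 -3.287
vertex 2.014 -1.626 -3.328
vertex 1.634 -1.29 -3.141
endloop
endfacet
facet normal -0.176 0.317 -0.932
outer loop
vertex 1.825 -1.287 -4.325
vertex 1.446 -0.95 -4.139
vertex 1.958 -0.784 -4.179
endloop
endfacet
facet normal 0.953 -0.182 -0.242
outer loop
vertex 1.825 -1.287 -4.325
vertex 1.958 -0.784 -4.179
vertex 2.014 -1.626 -3.328
endloop
endfacet
facet normal 0.953 -0.182 -0.242
outer loop
vertex 2.014 -1.626 -3.328
vertex 1.958 -0.784 -4.179
vertex 2.147 -1.123 -3.182
endloop
endfacet
facet normal 0.178 -0.317 0.931
outer loop
vertex 2.014 -1.626 -3.328
vertex 2.147 -1.123 -3.182
vertex 1.634 -1.29 -3.141
endloop
endfacet

endsolid


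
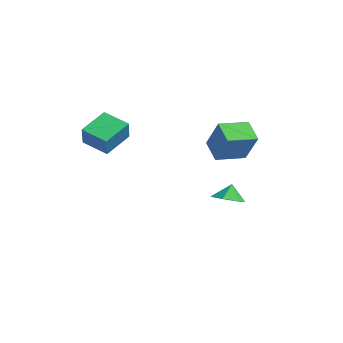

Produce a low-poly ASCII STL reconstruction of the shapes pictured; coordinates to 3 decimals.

solid 
facet normal 0.179 -0.324 -0.929
outer loop
vertex 0.712 3.163 -4.139
vertex -0.188 2.953 -4.239
vertex 0.121 3.798 -4.474
endloop
endfacet
facet normal 0.482 0.715 0.506
outer loop
vertex 0.712 3.163 -4.139
vertex 0.121 3.798 -4.474
vertex -0.372 3.287 -3.281
endloop
endfacet
facet normal 0.178 -0.323 -0.929
outer loop
vertex 0.121 3.798 -4.474
vertex -0.188 2.953 -4.239
vertex -0.78 3.588 -4.573
endloop
endfacet
facet normal -0.247 0.923 0.293
outer loop
vertex 0.121 3.798 -4.474
vertex -0.78 3.588 -4.573
vertex -0.372 3.287 -3.281
endloop
endfacet
facet normal 0.178 -0.323 -0.929
outer loop
vertex -0.78 3.588 -4.573
vertex -0.188 2.953 -4.239
vertex -1.089 2.743 -4.338
endloop
endfacet
facet normal -0.839 0.407 0.360
outer loop
vertex -0.78 3.588 -4.573
vertex -1.089 2.743 -4.338
vertex -0.372 3.287 -3.281
endloop
endfacet
facet normal 0.178 -0.325 -0.929
outer loop
vertex -1.089 2.743 -4.338
vertex -0.188 2.953 -4.239
vertex -0.498 2.108 -4.003
endloop
endfacet
facet normal -0.702 -0.316 0.639
outer loop
vertex -1.089 2.743 -4.338
vertex -0.498 2.108 -4.003
vertex -0.372 3.287 -3.281
endloop
endfacet
facet normal 0.178 -0.325 -0.929
outer loop
vertex -0.498 2.108 -4.003
vertex -0.188 2.953 -4.239
vertex 0.403 2.318 -3.904
endloop
endfacet
facet normal 0.029 -0.524 0.851
outer loop
vertex -0.498 2.108 -4.003
vertex 0.403 2.318 -3.904
vertex -0.372 3.287 -3.281
endloop
endfacet
facet normal 0.179 -0.324 -0.929
outer loop
vertex 0.403 2.318 -3.904
vertex -0.188 2.953 -4.239
vertex 0.712 3.163 -4.139
endloop
endfacet
facet normal 0.620 -0.009 0.785
outer loop
vertex 0.403 2.318 -3.904
vertex 0.712 3.163 -4.139
vertex -0.372 3.287 -3.281
endloop
endfacet
facet normal -0.515 0.261 -0.816
outer loop
vertex -2.296 -4.201 0.249
vertex -2.843 -2.719 1.069
vertex -1.048 -3.44 -0.295
endloop
endfacet
facet normal 0.307 -0.833 -0.461
outer loop
vertex -0.337 -3.801 0.831
vertex -2.296 -4.201 0.249
vertex -1.048 -3.44 -0.295
endloop
endfacet
facet normal -0.515 0.262 -0.816
outer loop
vertex -1.048 -3.44 -0.295
vertex -2.843 -2.719 1.069
vertex -1.594 -1.958 0.525
endloop
endfacet
facet normal 0.800 0.488 -0.349
outer loop
vertex -1.594 -1.958 0.525
vertex -0.337 -3.801 0.831
vertex -1.048 -3.44 -0.295
endloop
endfacet
facet normal -0.800 -0.488 0.349
outer loop
vertex -2.296 -4.201 0.249
vertex -2.132 -3.08 2.195
vertex -2.843 -2.719 1.069
endloop
endfacet
facet normal 0.307 -0.833 -0.461
outer loop
vertex -1.586 -4.562 1.375
vertex -2.296 -4.201 0.249
vertex -0.337 -3.801 0.831
endloop
endfacet
facet normal -0.800 -0.488 0.348
outer loop
vertex -1.586 -4.562 1.375
vertex -2.132 -3.08 2.195
vertex -2.296 -4.201 0.249
endloop
endfacet
facet normal -0.307 0.833 0.461
outer loop
vertex -2.843 -2.719 1.069
vertex -2.132 -3.08 2.195
vertex -1.594 -1.958 0.525
endloop
endfacet
facet normal 0.800 0.488 -0.348
outer loop
vertex -0.884 -2.319 1.651
vertex -0.337 -3.801 0.831
vertex -1.594 -1.958 0.525
endloop
endfacet
facet normal -0.307 0.833 0.461
outer loop
vertex -1.594 -1.958 0.525
vertex -2.132 -3.08 2.195
vertex -0.884 -2.319 1.651
endloop
endfacet
facet normal 0.515 -0.262 0.816
outer loop
vertex -0.884 -2.319 1.651
vertex -1.586 -4.562 1.375
vertex -0.337 -3.801 0.831
endloop
endfacet
facet normal 0.515 -0.262 0.816
outer loop
vertex -2.132 -3.08 2.195
vertex -1.586 -4.562 1.375
vertex -0.884 -2.319 1.651
endloop
endfacet
facet normal -0.820 0.068 0.568
outer loop
vertex 2.643 0.833 2.201
vertex 2.704 2.488 2.091
vertex 1.524 0.766 0.593
endloop
endfacet
facet normal -0.036 -0.997 0.067
outer loop
vertex 2.656 0.672 -0.191
vertex 2.643 0.833 2.201
vertex 1.524 0.766 0.593
endloop
endfacet
facet normal -0.820 0.068 0.568
outer loop
vertex 1.524 0.766 0.593
vertex 2.704 2.488 2.091
vertex 1.585 2.422 0.483
endloop
endfacet
facet normal -0.571 -0.033 -0.820
outer loop
vertex 1.585 2.422 0.483
vertex 2.656 0.672 -0.191
vertex 1.524 0.766 0.593
endloop
endfacet
facet normal 0.571 0.033 0.820
outer loop
vertex 2.643 0.833 2.201
vertex 3.836 2.394 1.307
vertex 2.704 2.488 2.091
endloop
endfacet
facet normal -0.037 -0.997 0.067
outer loop
vertex 3.775 0.738 1.417
vertex 2.643 0.833 2.201
vertex 2.656 0.672 -0.191
endloop
endfacet
facet normal 0.571 0.033 0.820
outer loop
vertex 3.775 0.738 1.417
vertex 3.836 2.394 1.307
vertex 2.643 0.833 2.201
endloop
endfacet
facet normal 0.037 0.997 -0.066
outer loop
vertex 2.704 2.488 2.091
vertex 3.836 2.394 1.307
vertex 1.585 2.422 0.483
endloop
endfacet
facet normal -0.571 -0.033 -0.820
outer loop
vertex 2.717 2.327 -0.301
vertex 2.656 0.672 -0.191
vertex 1.585 2.422 0.483
endloop
endfacet
facet normal 0.037 0.997 -0.067
outer loop
vertex 1.585 2.422 0.483
vertex 3.836 2.394 1.307
vertex 2.717 2.327 -0.301
endloop
endfacet
facet normal 0.820 -0.068 -0.568
outer loop
vertex 2.717 2.327 -0.301
vertex 3.775 0.738 1.417
vertex 2.656 0.672 -0.191
endloop
endfacet
facet normal 0.820 -0.068 -0.568
outer loop
vertex 3.836 2.394 1.307
vertex 3.775 0.738 1.417
vertex 2.717 2.327 -0.301
endloop
endfacet

endsolid


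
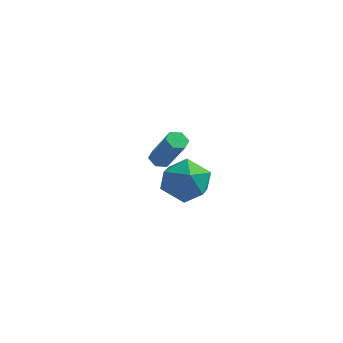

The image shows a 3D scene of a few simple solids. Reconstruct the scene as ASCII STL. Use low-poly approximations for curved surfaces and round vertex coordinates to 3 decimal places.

solid 
facet normal -0.851 0.353 -0.390
outer loop
vertex 1.344 -1.887 -2.0
vertex 0.765 -2.903 -1.655
vertex 0.817 -1.945 -0.902
endloop
endfacet
facet normal -0.435 0.886 -0.162
outer loop
vertex 1.344 -1.887 -2.0
vertex 0.817 -1.945 -0.902
vertex 1.915 -1.428 -1.025
endloop
endfacet
facet normal 0.188 0.842 -0.506
outer loop
vertex 1.344 -1.887 -2.0
vertex 1.915 -1.428 -1.025
vertex 2.542 -2.067 -1.854
endloop
endfacet
facet normal 0.158 0.281 -0.947
outer loop
vertex 1.344 -1.887 -2.0
vertex 2.542 -2.067 -1.854
vertex 1.831 -2.978 -2.243
endloop
endfacet
facet normal -0.484 -0.021 -0.875
outer loop
vertex 1.344 -1.887 -2.0
vertex 1.831 -2.978 -2.243
vertex 0.765 -2.903 -1.655
endloop
endfacet
facet normal -0.310 0.786 0.535
outer loop
vertex 1.915 -1.428 -1.025
vertex 0.817 -1.945 -0.902
vertex 1.689 -2.162 -0.077
endloop
endfacet
facet normal -0.983 -0.076 0.165
outer loop
vertex 0.817 -1.945 -0.902
vertex 0.765 -2.903 -1.655
vertex 0.978 -3.073 -0.466
endloop
endfacet
facet normal -0.390 -0.681 -0.620
outer loop
vertex 0.765 -2.903 -1.655
vertex 1.831 -2.978 -2.243
vertex 1.605 -3.712 -1.295
endloop
endfacet
facet normal 0.649 -0.192 -0.736
outer loop
vertex 1.831 -2.978 -2.243
vertex 2.542 -2.067 -1.854
vertex 2.703 -3.195 -1.418
endloop
endfacet
facet normal 0.699 0.715 -0.023
outer loop
vertex 2.542 -2.067 -1.854
vertex 1.915 -1.428 -1.025
vertex 2.755 -2.237 -0.665
endloop
endfacet
facet normal -0.158 -0.281 0.947
outer loop
vertex 2.176 -3.253 -0.32
vertex 1.689 -2.162 -0.077
vertex 0.978 -3.073 -0.466
endloop
endfacet
facet normal -0.188 -0.842 0.506
outer loop
vertex 2.176 -3.253 -0.32
vertex 0.978 -3.073 -0.466
vertex 1.605 -3.712 -1.295
endloop
endfacet
facet normal 0.435 -0.886 0.162
outer loop
vertex 2.176 -3.253 -0.32
vertex 1.605 -3.712 -1.295
vertex 2.703 -3.195 -1.418
endloop
endfacet
facet normal 0.851 -0.353 0.390
outer loop
vertex 2.176 -3.253 -0.32
vertex 2.703 -3.195 -1.418
vertex 2.755 -2.237 -0.665
endloop
endfacet
facet normal 0.484 0.021 0.875
outer loop
vertex 2.176 -3.253 -0.32
vertex 2.755 -2.237 -0.665
vertex 1.689 -2.162 -0.077
endloop
endfacet
facet normal -0.649 0.192 0.736
outer loop
vertex 0.978 -3.073 -0.466
vertex 1.689 -2.162 -0.077
vertex 0.817 -1.945 -0.902
endloop
endfacet
facet normal -0.699 -0.715 0.023
outer loop
vertex 1.605 -3.712 -1.295
vertex 0.978 -3.073 -0.466
vertex 0.765 -2.903 -1.655
endloop
endfacet
facet normal 0.310 -0.786 -0.535
outer loop
vertex 2.703 -3.195 -1.418
vertex 1.605 -3.712 -1.295
vertex 1.831 -2.978 -2.243
endloop
endfacet
facet normal 0.983 0.076 -0.165
outer loop
vertex 2.755 -2.237 -0.665
vertex 2.703 -3.195 -1.418
vertex 2.542 -2.067 -1.854
endloop
endfacet
facet normal 0.390 0.681 0.620
outer loop
vertex 1.689 -2.162 -0.077
vertex 2.755 -2.237 -0.665
vertex 1.915 -1.428 -1.025
endloop
endfacet
facet normal -0.480 0.268 -0.836
outer loop
vertex -0.774 3.272 -3.945
vertex -1.221 2.955 -3.79
vertex -1.191 3.502 -3.632
endloop
endfacet
facet normal 0.484 0.875 0.002
outer loop
vertex -0.774 3.272 -3.945
vertex -1.191 3.502 -3.632
vertex 0.248 2.702 -2.166
endloop
endfacet
facet normal 0.484 0.875 0.002
outer loop
vertex 0.248 2.702 -2.166
vertex -1.191 3.502 -3.632
vertex -0.169 2.932 -1.852
endloop
endfacet
facet normal 0.481 -0.268 0.835
outer loop
vertex 0.248 2.702 -2.166
vertex -0.169 2.932 -1.852
vertex -0.199 2.385 -2.01
endloop
endfacet
facet normal -0.480 0.268 -0.836
outer loop
vertex -1.191 3.502 -3.632
vertex -1.221 2.955 -3.79
vertex -1.638 3.185 -3.477
endloop
endfacet
facet normal -0.392 0.786 0.477
outer loop
vertex -1.191 3.502 -3.632
vertex -1.638 3.185 -3.477
vertex -0.169 2.932 -1.852
endloop
endfacet
facet normal -0.392 0.786 0.477
outer loop
vertex -0.169 2.932 -1.852
vertex -1.638 3.185 -3.477
vertex -0.616 2.615 -1.697
endloop
endfacet
facet normal 0.480 -0.268 0.836
outer loop
vertex -0.169 2.932 -1.852
vertex -0.616 2.615 -1.697
vertex -0.199 2.385 -2.01
endloop
endfacet
facet normal -0.480 0.266 -0.836
outer loop
vertex -1.638 3.185 -3.477
vertex -1.221 2.955 -3.79
vertex -1.668 2.638 -3.634
endloop
endfacet
facet normal -0.876 -0.088 0.475
outer loop
vertex -1.638 3.185 -3.477
vertex -1.668 2.638 -3.634
vertex -0.616 2.615 -1.697
endloop
endfacet
facet normal -0.876 -0.089 0.475
outer loop
vertex -0.616 2.615 -1.697
vertex -1.668 2.638 -3.634
vertex -0.646 2.068 -1.855
endloop
endfacet
facet normal 0.480 -0.268 0.836
outer loop
vertex -0.616 2.615 -1.697
vertex -0.646 2.068 -1.855
vertex -0.199 2.385 -2.01
endloop
endfacet
facet normal -0.481 0.268 -0.835
outer loop
vertex -1.668 2.638 -3.634
vertex -1.221 2.955 -3.79
vertex -1.251 2.408 -3.948
endloop
endfacet
facet normal -0.484 -0.875 -0.002
outer loop
vertex -1.668 2.638 -3.634
vertex -1.251 2.408 -3.948
vertex -0.646 2.068 -1.855
endloop
endfacet
facet normal -0.484 -0.875 -0.002
outer loop
vertex -0.646 2.068 -1.855
vertex -1.251 2.408 -3.948
vertex -0.229 1.838 -2.168
endloop
endfacet
facet normal 0.480 -0.268 0.836
outer loop
vertex -0.646 2.068 -1.855
vertex -0.229 1.838 -2.168
vertex -0.199 2.385 -2.01
endloop
endfacet
facet normal -0.480 0.268 -0.836
outer loop
vertex -1.251 2.408 -3.948
vertex -1.221 2.955 -3.79
vertex -0.804 2.725 -4.103
endloop
endfacet
facet normal 0.392 -0.786 -0.477
outer loop
vertex -1.251 2.408 -3.948
vertex -0.804 2.725 -4.103
vertex -0.229 1.838 -2.168
endloop
endfacet
facet normal 0.392 -0.786 -0.477
outer loop
vertex -0.229 1.838 -2.168
vertex -0.804 2.725 -4.103
vertex 0.218 2.155 -2.323
endloop
endfacet
facet normal 0.480 -0.268 0.836
outer loop
vertex -0.229 1.838 -2.168
vertex 0.218 2.155 -2.323
vertex -0.199 2.385 -2.01
endloop
endfacet
facet normal -0.480 0.268 -0.836
outer loop
vertex -0.804 2.725 -4.103
vertex -1.221 2.955 -3.79
vertex -0.774 3.272 -3.945
endloop
endfacet
facet normal 0.876 0.089 -0.474
outer loop
vertex -0.804 2.725 -4.103
vertex -0.774 3.272 -3.945
vertex 0.218 2.155 -2.323
endloop
endfacet
facet normal 0.876 0.088 -0.475
outer loop
vertex 0.218 2.155 -2.323
vertex -0.774 3.272 -3.945
vertex 0.248 2.702 -2.166
endloop
endfacet
facet normal 0.480 -0.266 0.836
outer loop
vertex 0.218 2.155 -2.323
vertex 0.248 2.702 -2.166
vertex -0.199 2.385 -2.01
endloop
endfacet

endsolid


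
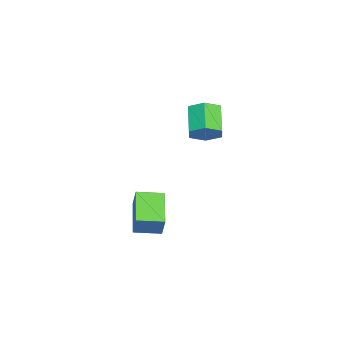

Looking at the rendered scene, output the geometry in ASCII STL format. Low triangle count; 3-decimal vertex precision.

solid 
facet normal -0.885 -0.176 0.431
outer loop
vertex 2.73 0.129 -1.909
vertex 2.392 1.459 -2.06
vertex 2.235 -0.123 -3.029
endloop
endfacet
facet normal 0.244 -0.964 0.109
outer loop
vertex 4.068 0.241 -3.92
vertex 2.73 0.129 -1.909
vertex 2.235 -0.123 -3.029
endloop
endfacet
facet normal -0.886 -0.176 0.430
outer loop
vertex 2.235 -0.123 -3.029
vertex 2.392 1.459 -2.06
vertex 1.898 1.207 -3.18
endloop
endfacet
facet normal -0.395 -0.202 -0.896
outer loop
vertex 1.898 1.207 -3.18
vertex 4.068 0.241 -3.92
vertex 2.235 -0.123 -3.029
endloop
endfacet
facet normal 0.395 0.202 0.896
outer loop
vertex 2.73 0.129 -1.909
vertex 4.225 1.823 -2.951
vertex 2.392 1.459 -2.06
endloop
endfacet
facet normal 0.244 -0.964 0.109
outer loop
vertex 4.562 0.493 -2.8
vertex 2.73 0.129 -1.909
vertex 4.068 0.241 -3.92
endloop
endfacet
facet normal 0.396 0.202 0.896
outer loop
vertex 4.562 0.493 -2.8
vertex 4.225 1.823 -2.951
vertex 2.73 0.129 -1.909
endloop
endfacet
facet normal -0.244 0.964 -0.109
outer loop
vertex 2.392 1.459 -2.06
vertex 4.225 1.823 -2.951
vertex 1.898 1.207 -3.18
endloop
endfacet
facet normal -0.396 -0.202 -0.896
outer loop
vertex 3.73 1.571 -4.071
vertex 4.068 0.241 -3.92
vertex 1.898 1.207 -3.18
endloop
endfacet
facet normal -0.244 0.964 -0.109
outer loop
vertex 1.898 1.207 -3.18
vertex 4.225 1.823 -2.951
vertex 3.73 1.571 -4.071
endloop
endfacet
facet normal 0.885 0.176 -0.430
outer loop
vertex 3.73 1.571 -4.071
vertex 4.562 0.493 -2.8
vertex 4.068 0.241 -3.92
endloop
endfacet
facet normal 0.885 0.175 -0.431
outer loop
vertex 4.225 1.823 -2.951
vertex 4.562 0.493 -2.8
vertex 3.73 1.571 -4.071
endloop
endfacet
facet normal 0.767 0.156 -0.623
outer loop
vertex 2.935 3.49 2.799
vertex 2.386 3.41 2.103
vertex 2.523 4.208 2.472
endloop
endfacet
facet normal 0.445 0.570 0.691
outer loop
vertex 2.935 3.49 2.799
vertex 2.523 4.208 2.472
vertex 1.662 3.23 3.833
endloop
endfacet
facet normal 0.445 0.570 0.691
outer loop
vertex 1.662 3.23 3.833
vertex 2.523 4.208 2.472
vertex 1.25 3.948 3.506
endloop
endfacet
facet normal -0.767 -0.157 0.622
outer loop
vertex 1.662 3.23 3.833
vertex 1.25 3.948 3.506
vertex 1.114 3.15 3.137
endloop
endfacet
facet normal 0.767 0.156 -0.622
outer loop
vertex 2.523 4.208 2.472
vertex 2.386 3.41 2.103
vertex 1.975 4.128 1.776
endloop
endfacet
facet normal -0.179 0.984 0.028
outer loop
vertex 2.523 4.208 2.472
vertex 1.975 4.128 1.776
vertex 1.25 3.948 3.506
endloop
endfacet
facet normal -0.179 0.984 0.028
outer loop
vertex 1.25 3.948 3.506
vertex 1.975 4.128 1.776
vertex 0.702 3.868 2.81
endloop
endfacet
facet normal -0.767 -0.157 0.622
outer loop
vertex 1.25 3.948 3.506
vertex 0.702 3.868 2.81
vertex 1.114 3.15 3.137
endloop
endfacet
facet normal 0.767 0.156 -0.622
outer loop
vertex 1.975 4.128 1.776
vertex 2.386 3.41 2.103
vertex 1.838 3.33 1.407
endloop
endfacet
facet normal -0.623 0.414 -0.663
outer loop
vertex 1.975 4.128 1.776
vertex 1.838 3.33 1.407
vertex 0.702 3.868 2.81
endloop
endfacet
facet normal -0.623 0.414 -0.663
outer loop
vertex 0.702 3.868 2.81
vertex 1.838 3.33 1.407
vertex 0.565 3.07 2.441
endloop
endfacet
facet normal -0.767 -0.156 0.623
outer loop
vertex 0.702 3.868 2.81
vertex 0.565 3.07 2.441
vertex 1.114 3.15 3.137
endloop
endfacet
facet normal 0.767 0.157 -0.622
outer loop
vertex 1.838 3.33 1.407
vertex 2.386 3.41 2.103
vertex 2.25 2.612 1.734
endloop
endfacet
facet normal -0.445 -0.570 -0.691
outer loop
vertex 1.838 3.33 1.407
vertex 2.25 2.612 1.734
vertex 0.565 3.07 2.441
endloop
endfacet
facet normal -0.445 -0.570 -0.691
outer loop
vertex 0.565 3.07 2.441
vertex 2.25 2.612 1.734
vertex 0.977 2.352 2.768
endloop
endfacet
facet normal -0.767 -0.156 0.623
outer loop
vertex 0.565 3.07 2.441
vertex 0.977 2.352 2.768
vertex 1.114 3.15 3.137
endloop
endfacet
facet normal 0.767 0.157 -0.622
outer loop
vertex 2.25 2.612 1.734
vertex 2.386 3.41 2.103
vertex 2.798 2.692 2.43
endloop
endfacet
facet normal 0.179 -0.984 -0.028
outer loop
vertex 2.25 2.612 1.734
vertex 2.798 2.692 2.43
vertex 0.977 2.352 2.768
endloop
endfacet
facet normal 0.179 -0.984 -0.028
outer loop
vertex 0.977 2.352 2.768
vertex 2.798 2.692 2.43
vertex 1.525 2.432 3.464
endloop
endfacet
facet normal -0.767 -0.156 0.622
outer loop
vertex 0.977 2.352 2.768
vertex 1.525 2.432 3.464
vertex 1.114 3.15 3.137
endloop
endfacet
facet normal 0.767 0.156 -0.623
outer loop
vertex 2.798 2.692 2.43
vertex 2.386 3.41 2.103
vertex 2.935 3.49 2.799
endloop
endfacet
facet normal 0.623 -0.414 0.663
outer loop
vertex 2.798 2.692 2.43
vertex 2.935 3.49 2.799
vertex 1.525 2.432 3.464
endloop
endfacet
facet normal 0.623 -0.414 0.663
outer loop
vertex 1.525 2.432 3.464
vertex 2.935 3.49 2.799
vertex 1.662 3.23 3.833
endloop
endfacet
facet normal -0.767 -0.156 0.622
outer loop
vertex 1.525 2.432 3.464
vertex 1.662 3.23 3.833
vertex 1.114 3.15 3.137
endloop
endfacet

endsolid


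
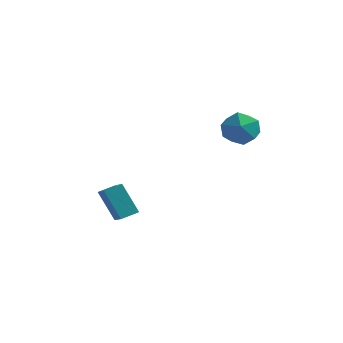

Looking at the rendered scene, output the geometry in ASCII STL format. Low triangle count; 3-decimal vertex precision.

solid 
facet normal -0.528 0.081 0.845
outer loop
vertex -3.026 -3.834 -2.458
vertex -2.398 -2.972 -2.148
vertex -3.938 -2.933 -3.114
endloop
endfacet
facet normal -0.566 -0.776 -0.279
outer loop
vertex -2.802 -3.108 -4.932
vertex -3.026 -3.834 -2.458
vertex -3.938 -2.933 -3.114
endloop
endfacet
facet normal -0.528 0.082 0.845
outer loop
vertex -3.938 -2.933 -3.114
vertex -2.398 -2.972 -2.148
vertex -3.309 -2.071 -2.805
endloop
endfacet
facet normal -0.633 0.625 -0.456
outer loop
vertex -3.309 -2.071 -2.805
vertex -2.802 -3.108 -4.932
vertex -3.938 -2.933 -3.114
endloop
endfacet
facet normal 0.633 -0.625 0.456
outer loop
vertex -3.026 -3.834 -2.458
vertex -1.262 -3.147 -3.966
vertex -2.398 -2.972 -2.148
endloop
endfacet
facet normal -0.566 -0.776 -0.279
outer loop
vertex -1.891 -4.009 -4.275
vertex -3.026 -3.834 -2.458
vertex -2.802 -3.108 -4.932
endloop
endfacet
facet normal 0.633 -0.625 0.456
outer loop
vertex -1.891 -4.009 -4.275
vertex -1.262 -3.147 -3.966
vertex -3.026 -3.834 -2.458
endloop
endfacet
facet normal 0.566 0.776 0.279
outer loop
vertex -2.398 -2.972 -2.148
vertex -1.262 -3.147 -3.966
vertex -3.309 -2.071 -2.805
endloop
endfacet
facet normal -0.633 0.625 -0.456
outer loop
vertex -2.174 -2.246 -4.622
vertex -2.802 -3.108 -4.932
vertex -3.309 -2.071 -2.805
endloop
endfacet
facet normal 0.566 0.776 0.279
outer loop
vertex -3.309 -2.071 -2.805
vertex -1.262 -3.147 -3.966
vertex -2.174 -2.246 -4.622
endloop
endfacet
facet normal 0.529 -0.081 -0.845
outer loop
vertex -2.174 -2.246 -4.622
vertex -1.891 -4.009 -4.275
vertex -2.802 -3.108 -4.932
endloop
endfacet
facet normal 0.527 -0.082 -0.846
outer loop
vertex -1.262 -3.147 -3.966
vertex -1.891 -4.009 -4.275
vertex -2.174 -2.246 -4.622
endloop
endfacet
facet normal -0.520 0.843 0.137
outer loop
vertex 3.513 -0.641 2.121
vertex 2.933 -1.154 3.077
vertex 3.982 -0.535 3.253
endloop
endfacet
facet normal 0.122 0.982 -0.142
outer loop
vertex 3.513 -0.641 2.121
vertex 3.982 -0.535 3.253
vertex 4.724 -0.765 2.3
endloop
endfacet
facet normal 0.176 0.627 -0.758
outer loop
vertex 3.513 -0.641 2.121
vertex 4.724 -0.765 2.3
vertex 4.134 -1.525 1.534
endloop
endfacet
facet normal -0.432 0.268 -0.861
outer loop
vertex 3.513 -0.641 2.121
vertex 4.134 -1.525 1.534
vertex 3.028 -1.766 2.014
endloop
endfacet
facet normal -0.863 0.401 -0.308
outer loop
vertex 3.513 -0.641 2.121
vertex 3.028 -1.766 2.014
vertex 2.933 -1.154 3.077
endloop
endfacet
facet normal 0.616 0.727 0.304
outer loop
vertex 4.724 -0.765 2.3
vertex 3.982 -0.535 3.253
vertex 4.892 -1.354 3.366
endloop
endfacet
facet normal -0.422 0.501 0.756
outer loop
vertex 3.982 -0.535 3.253
vertex 2.933 -1.154 3.077
vertex 3.786 -1.595 3.846
endloop
endfacet
facet normal -0.976 -0.214 0.036
outer loop
vertex 2.933 -1.154 3.077
vertex 3.028 -1.766 2.014
vertex 3.196 -2.355 3.08
endloop
endfacet
facet normal -0.279 -0.429 -0.859
outer loop
vertex 3.028 -1.766 2.014
vertex 4.134 -1.525 1.534
vertex 3.938 -2.585 2.127
endloop
endfacet
facet normal 0.704 0.152 -0.694
outer loop
vertex 4.134 -1.525 1.534
vertex 4.724 -0.765 2.3
vertex 4.987 -1.966 2.303
endloop
endfacet
facet normal 0.432 -0.268 0.861
outer loop
vertex 4.407 -2.479 3.259
vertex 4.892 -1.354 3.366
vertex 3.786 -1.595 3.846
endloop
endfacet
facet normal -0.176 -0.627 0.758
outer loop
vertex 4.407 -2.479 3.259
vertex 3.786 -1.595 3.846
vertex 3.196 -2.355 3.08
endloop
endfacet
facet normal -0.122 -0.982 0.142
outer loop
vertex 4.407 -2.479 3.259
vertex 3.196 -2.355 3.08
vertex 3.938 -2.585 2.127
endloop
endfacet
facet normal 0.520 -0.843 -0.137
outer loop
vertex 4.407 -2.479 3.259
vertex 3.938 -2.585 2.127
vertex 4.987 -1.966 2.303
endloop
endfacet
facet normal 0.863 -0.401 0.308
outer loop
vertex 4.407 -2.479 3.259
vertex 4.987 -1.966 2.303
vertex 4.892 -1.354 3.366
endloop
endfacet
facet normal 0.279 0.429 0.859
outer loop
vertex 3.786 -1.595 3.846
vertex 4.892 -1.354 3.366
vertex 3.982 -0.535 3.253
endloop
endfacet
facet normal -0.704 -0.152 0.694
outer loop
vertex 3.196 -2.355 3.08
vertex 3.786 -1.595 3.846
vertex 2.933 -1.154 3.077
endloop
endfacet
facet normal -0.616 -0.727 -0.304
outer loop
vertex 3.938 -2.585 2.127
vertex 3.196 -2.355 3.08
vertex 3.028 -1.766 2.014
endloop
endfacet
facet normal 0.422 -0.501 -0.756
outer loop
vertex 4.987 -1.966 2.303
vertex 3.938 -2.585 2.127
vertex 4.134 -1.525 1.534
endloop
endfacet
facet normal 0.976 0.214 -0.036
outer loop
vertex 4.892 -1.354 3.366
vertex 4.987 -1.966 2.303
vertex 4.724 -0.765 2.3
endloop
endfacet

endsolid


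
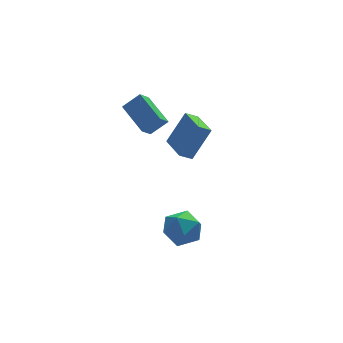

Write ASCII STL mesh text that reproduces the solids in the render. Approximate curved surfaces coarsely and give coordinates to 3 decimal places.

solid 
facet normal -0.519 -0.124 -0.846
outer loop
vertex -2.861 -0.457 2.28
vertex -2.985 1.468 2.074
vertex -2.145 -0.458 1.841
endloop
endfacet
facet normal 0.064 -0.992 0.106
outer loop
vertex -1.015 -0.188 3.686
vertex -2.861 -0.457 2.28
vertex -2.145 -0.458 1.841
endloop
endfacet
facet normal -0.518 -0.124 -0.846
outer loop
vertex -2.145 -0.458 1.841
vertex -2.985 1.468 2.074
vertex -2.268 1.467 1.635
endloop
endfacet
facet normal 0.853 -0.001 -0.522
outer loop
vertex -2.268 1.467 1.635
vertex -1.015 -0.188 3.686
vertex -2.145 -0.458 1.841
endloop
endfacet
facet normal -0.853 0.001 0.522
outer loop
vertex -2.861 -0.457 2.28
vertex -1.855 1.738 3.919
vertex -2.985 1.468 2.074
endloop
endfacet
facet normal 0.064 -0.992 0.106
outer loop
vertex -1.732 -0.187 4.125
vertex -2.861 -0.457 2.28
vertex -1.015 -0.188 3.686
endloop
endfacet
facet normal -0.853 0.001 0.522
outer loop
vertex -1.732 -0.187 4.125
vertex -1.855 1.738 3.919
vertex -2.861 -0.457 2.28
endloop
endfacet
facet normal -0.064 0.992 -0.106
outer loop
vertex -2.985 1.468 2.074
vertex -1.855 1.738 3.919
vertex -2.268 1.467 1.635
endloop
endfacet
facet normal 0.853 -0.001 -0.522
outer loop
vertex -1.139 1.737 3.48
vertex -1.015 -0.188 3.686
vertex -2.268 1.467 1.635
endloop
endfacet
facet normal -0.064 0.992 -0.106
outer loop
vertex -2.268 1.467 1.635
vertex -1.855 1.738 3.919
vertex -1.139 1.737 3.48
endloop
endfacet
facet normal 0.518 0.124 0.846
outer loop
vertex -1.139 1.737 3.48
vertex -1.732 -0.187 4.125
vertex -1.015 -0.188 3.686
endloop
endfacet
facet normal 0.519 0.124 0.846
outer loop
vertex -1.855 1.738 3.919
vertex -1.732 -0.187 4.125
vertex -1.139 1.737 3.48
endloop
endfacet
facet normal -0.598 -0.443 0.668
outer loop
vertex -3.127 2.191 3.42
vertex -3.676 4.116 4.204
vertex -4.114 2.253 2.577
endloop
endfacet
facet normal 0.255 -0.896 -0.365
outer loop
vertex -3.504 2.704 1.896
vertex -3.127 2.191 3.42
vertex -4.114 2.253 2.577
endloop
endfacet
facet normal -0.598 -0.443 0.668
outer loop
vertex -4.114 2.253 2.577
vertex -3.676 4.116 4.204
vertex -4.664 4.178 3.361
endloop
endfacet
facet normal -0.759 0.047 -0.649
outer loop
vertex -4.664 4.178 3.361
vertex -3.504 2.704 1.896
vertex -4.114 2.253 2.577
endloop
endfacet
facet normal 0.759 -0.048 0.649
outer loop
vertex -3.127 2.191 3.42
vertex -3.066 4.567 3.523
vertex -3.676 4.116 4.204
endloop
endfacet
facet normal 0.255 -0.896 -0.365
outer loop
vertex -2.516 2.642 2.739
vertex -3.127 2.191 3.42
vertex -3.504 2.704 1.896
endloop
endfacet
facet normal 0.759 -0.048 0.649
outer loop
vertex -2.516 2.642 2.739
vertex -3.066 4.567 3.523
vertex -3.127 2.191 3.42
endloop
endfacet
facet normal -0.255 0.896 0.365
outer loop
vertex -3.676 4.116 4.204
vertex -3.066 4.567 3.523
vertex -4.664 4.178 3.361
endloop
endfacet
facet normal -0.759 0.048 -0.649
outer loop
vertex -4.053 4.629 2.68
vertex -3.504 2.704 1.896
vertex -4.664 4.178 3.361
endloop
endfacet
facet normal -0.255 0.896 0.364
outer loop
vertex -4.664 4.178 3.361
vertex -3.066 4.567 3.523
vertex -4.053 4.629 2.68
endloop
endfacet
facet normal 0.598 0.443 -0.668
outer loop
vertex -4.053 4.629 2.68
vertex -2.516 2.642 2.739
vertex -3.504 2.704 1.896
endloop
endfacet
facet normal 0.598 0.443 -0.668
outer loop
vertex -3.066 4.567 3.523
vertex -2.516 2.642 2.739
vertex -4.053 4.629 2.68
endloop
endfacet
facet normal 0.021 0.941 0.337
outer loop
vertex -3.294 -2.11 -1.686
vertex -4.188 -2.361 -0.929
vertex -3.051 -2.51 -0.582
endloop
endfacet
facet normal 0.668 0.734 0.119
outer loop
vertex -3.294 -2.11 -1.686
vertex -3.051 -2.51 -0.582
vertex -2.429 -2.924 -1.52
endloop
endfacet
facet normal 0.620 0.543 -0.567
outer loop
vertex -3.294 -2.11 -1.686
vertex -2.429 -2.924 -1.52
vertex -3.183 -3.031 -2.446
endloop
endfacet
facet normal -0.058 0.631 -0.773
outer loop
vertex -3.294 -2.11 -1.686
vertex -3.183 -3.031 -2.446
vertex -4.27 -2.683 -2.08
endloop
endfacet
facet normal -0.428 0.878 -0.215
outer loop
vertex -3.294 -2.11 -1.686
vertex -4.27 -2.683 -2.08
vertex -4.188 -2.361 -0.929
endloop
endfacet
facet normal 0.854 0.158 0.496
outer loop
vertex -2.429 -2.924 -1.52
vertex -3.051 -2.51 -0.582
vertex -2.79 -3.677 -0.66
endloop
endfacet
facet normal -0.194 0.494 0.848
outer loop
vertex -3.051 -2.51 -0.582
vertex -4.188 -2.361 -0.929
vertex -3.877 -3.329 -0.294
endloop
endfacet
facet normal -0.919 0.391 -0.044
outer loop
vertex -4.188 -2.361 -0.929
vertex -4.27 -2.683 -2.08
vertex -4.631 -3.436 -1.22
endloop
endfacet
facet normal -0.322 -0.009 -0.947
outer loop
vertex -4.27 -2.683 -2.08
vertex -3.183 -3.031 -2.446
vertex -4.009 -3.85 -2.158
endloop
endfacet
facet normal 0.775 -0.153 -0.613
outer loop
vertex -3.183 -3.031 -2.446
vertex -2.429 -2.924 -1.52
vertex -2.872 -3.999 -1.811
endloop
endfacet
facet normal 0.058 -0.631 0.773
outer loop
vertex -3.766 -4.25 -1.054
vertex -2.79 -3.677 -0.66
vertex -3.877 -3.329 -0.294
endloop
endfacet
facet normal -0.620 -0.543 0.567
outer loop
vertex -3.766 -4.25 -1.054
vertex -3.877 -3.329 -0.294
vertex -4.631 -3.436 -1.22
endloop
endfacet
facet normal -0.668 -0.734 -0.119
outer loop
vertex -3.766 -4.25 -1.054
vertex -4.631 -3.436 -1.22
vertex -4.009 -3.85 -2.158
endloop
endfacet
facet normal -0.021 -0.941 -0.337
outer loop
vertex -3.766 -4.25 -1.054
vertex -4.009 -3.85 -2.158
vertex -2.872 -3.999 -1.811
endloop
endfacet
facet normal 0.428 -0.878 0.215
outer loop
vertex -3.766 -4.25 -1.054
vertex -2.872 -3.999 -1.811
vertex -2.79 -3.677 -0.66
endloop
endfacet
facet normal 0.322 0.009 0.947
outer loop
vertex -3.877 -3.329 -0.294
vertex -2.79 -3.677 -0.66
vertex -3.051 -2.51 -0.582
endloop
endfacet
facet normal -0.775 0.153 0.613
outer loop
vertex -4.631 -3.436 -1.22
vertex -3.877 -3.329 -0.294
vertex -4.188 -2.361 -0.929
endloop
endfacet
facet normal -0.854 -0.158 -0.496
outer loop
vertex -4.009 -3.85 -2.158
vertex -4.631 -3.436 -1.22
vertex -4.27 -2.683 -2.08
endloop
endfacet
facet normal 0.194 -0.494 -0.848
outer loop
vertex -2.872 -3.999 -1.811
vertex -4.009 -3.85 -2.158
vertex -3.183 -3.031 -2.446
endloop
endfacet
facet normal 0.919 -0.391 0.044
outer loop
vertex -2.79 -3.677 -0.66
vertex -2.872 -3.999 -1.811
vertex -2.429 -2.924 -1.52
endloop
endfacet

endsolid


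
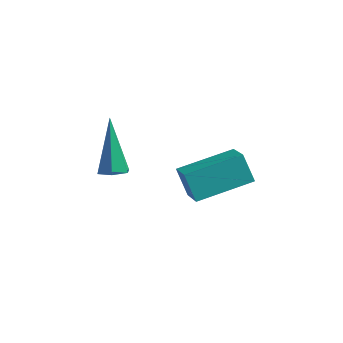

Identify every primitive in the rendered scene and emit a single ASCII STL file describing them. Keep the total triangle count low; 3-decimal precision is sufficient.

solid 
facet normal 0.270 -0.450 -0.851
outer loop
vertex -3.422 -1.586 -4.04
vertex -3.735 -1.963 -3.94
vertex -3.896 -1.568 -4.2
endloop
endfacet
facet normal 0.109 0.971 -0.215
outer loop
vertex -3.422 -1.586 -4.04
vertex -3.896 -1.568 -4.2
vertex -4.245 -1.117 -2.34
endloop
endfacet
facet normal 0.271 -0.450 -0.851
outer loop
vertex -3.896 -1.568 -4.2
vertex -3.735 -1.963 -3.94
vertex -4.208 -1.945 -4.1
endloop
endfacet
facet normal -0.774 0.566 -0.283
outer loop
vertex -3.896 -1.568 -4.2
vertex -4.208 -1.945 -4.1
vertex -4.245 -1.117 -2.34
endloop
endfacet
facet normal 0.271 -0.450 -0.851
outer loop
vertex -4.208 -1.945 -4.1
vertex -3.735 -1.963 -3.94
vertex -4.048 -2.34 -3.84
endloop
endfacet
facet normal -0.945 -0.302 0.122
outer loop
vertex -4.208 -1.945 -4.1
vertex -4.048 -2.34 -3.84
vertex -4.245 -1.117 -2.34
endloop
endfacet
facet normal 0.271 -0.451 -0.850
outer loop
vertex -4.048 -2.34 -3.84
vertex -3.735 -1.963 -3.94
vertex -3.575 -2.359 -3.679
endloop
endfacet
facet normal -0.234 -0.768 0.596
outer loop
vertex -4.048 -2.34 -3.84
vertex -3.575 -2.359 -3.679
vertex -4.245 -1.117 -2.34
endloop
endfacet
facet normal 0.271 -0.451 -0.850
outer loop
vertex -3.575 -2.359 -3.679
vertex -3.735 -1.963 -3.94
vertex -3.262 -1.982 -3.779
endloop
endfacet
facet normal 0.652 -0.365 0.665
outer loop
vertex -3.575 -2.359 -3.679
vertex -3.262 -1.982 -3.779
vertex -4.245 -1.117 -2.34
endloop
endfacet
facet normal 0.271 -0.451 -0.850
outer loop
vertex -3.262 -1.982 -3.779
vertex -3.735 -1.963 -3.94
vertex -3.422 -1.586 -4.04
endloop
endfacet
facet normal 0.824 0.504 0.260
outer loop
vertex -3.262 -1.982 -3.779
vertex -3.422 -1.586 -4.04
vertex -4.245 -1.117 -2.34
endloop
endfacet
facet normal -0.513 0.655 -0.555
outer loop
vertex -1.84 -1.782 -3.187
vertex -0.623 -0.542 -2.85
vertex -1.353 -2.052 -3.956
endloop
endfacet
facet normal -0.688 -0.700 -0.190
outer loop
vertex -0.737 -2.838 -3.29
vertex -1.84 -1.782 -3.187
vertex -1.353 -2.052 -3.956
endloop
endfacet
facet normal -0.513 0.655 -0.555
outer loop
vertex -1.353 -2.052 -3.956
vertex -0.623 -0.542 -2.85
vertex -0.135 -0.812 -3.619
endloop
endfacet
facet normal 0.513 -0.284 -0.810
outer loop
vertex -0.135 -0.812 -3.619
vertex -0.737 -2.838 -3.29
vertex -1.353 -2.052 -3.956
endloop
endfacet
facet normal -0.513 0.284 0.810
outer loop
vertex -1.84 -1.782 -3.187
vertex -0.007 -1.328 -2.184
vertex -0.623 -0.542 -2.85
endloop
endfacet
facet normal -0.688 -0.700 -0.191
outer loop
vertex -1.225 -2.568 -2.521
vertex -1.84 -1.782 -3.187
vertex -0.737 -2.838 -3.29
endloop
endfacet
facet normal -0.513 0.284 0.810
outer loop
vertex -1.225 -2.568 -2.521
vertex -0.007 -1.328 -2.184
vertex -1.84 -1.782 -3.187
endloop
endfacet
facet normal 0.688 0.700 0.191
outer loop
vertex -0.623 -0.542 -2.85
vertex -0.007 -1.328 -2.184
vertex -0.135 -0.812 -3.619
endloop
endfacet
facet normal 0.514 -0.284 -0.810
outer loop
vertex 0.48 -1.598 -2.953
vertex -0.737 -2.838 -3.29
vertex -0.135 -0.812 -3.619
endloop
endfacet
facet normal 0.688 0.700 0.190
outer loop
vertex -0.135 -0.812 -3.619
vertex -0.007 -1.328 -2.184
vertex 0.48 -1.598 -2.953
endloop
endfacet
facet normal 0.513 -0.654 0.555
outer loop
vertex 0.48 -1.598 -2.953
vertex -1.225 -2.568 -2.521
vertex -0.737 -2.838 -3.29
endloop
endfacet
facet normal 0.513 -0.655 0.555
outer loop
vertex -0.007 -1.328 -2.184
vertex -1.225 -2.568 -2.521
vertex 0.48 -1.598 -2.953
endloop
endfacet

endsolid


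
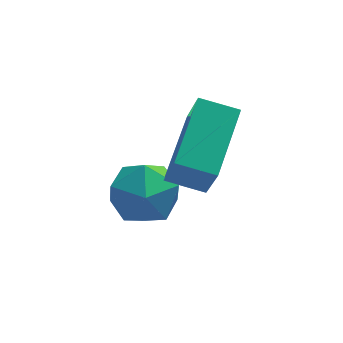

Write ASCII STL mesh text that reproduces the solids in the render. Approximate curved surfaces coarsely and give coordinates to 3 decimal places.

solid 
facet normal -0.541 0.368 0.756
outer loop
vertex -0.639 -1.469 1.694
vertex -0.984 -2.344 1.873
vertex -0.182 -2.048 2.303
endloop
endfacet
facet normal 0.058 0.745 0.665
outer loop
vertex -0.639 -1.469 1.694
vertex -0.182 -2.048 2.303
vertex 0.316 -1.526 1.675
endloop
endfacet
facet normal 0.060 0.998 -0.003
outer loop
vertex -0.639 -1.469 1.694
vertex 0.316 -1.526 1.675
vertex -0.179 -1.499 0.856
endloop
endfacet
facet normal -0.539 0.778 -0.324
outer loop
vertex -0.639 -1.469 1.694
vertex -0.179 -1.499 0.856
vertex -0.982 -2.005 0.978
endloop
endfacet
facet normal -0.910 0.388 0.145
outer loop
vertex -0.639 -1.469 1.694
vertex -0.982 -2.005 0.978
vertex -0.984 -2.344 1.873
endloop
endfacet
facet normal 0.610 0.300 0.733
outer loop
vertex 0.316 -1.526 1.675
vertex -0.182 -2.048 2.303
vertex 0.562 -2.435 1.842
endloop
endfacet
facet normal -0.358 -0.311 0.881
outer loop
vertex -0.182 -2.048 2.303
vertex -0.984 -2.344 1.873
vertex -0.241 -2.941 1.964
endloop
endfacet
facet normal -0.955 -0.278 -0.107
outer loop
vertex -0.984 -2.344 1.873
vertex -0.982 -2.005 0.978
vertex -0.736 -2.914 1.145
endloop
endfacet
facet normal -0.354 0.352 -0.866
outer loop
vertex -0.982 -2.005 0.978
vertex -0.179 -1.499 0.856
vertex -0.238 -2.392 0.517
endloop
endfacet
facet normal 0.613 0.710 -0.347
outer loop
vertex -0.179 -1.499 0.856
vertex 0.316 -1.526 1.675
vertex 0.564 -2.096 0.947
endloop
endfacet
facet normal 0.539 -0.778 0.324
outer loop
vertex 0.219 -2.971 1.126
vertex 0.562 -2.435 1.842
vertex -0.241 -2.941 1.964
endloop
endfacet
facet normal -0.060 -0.998 0.003
outer loop
vertex 0.219 -2.971 1.126
vertex -0.241 -2.941 1.964
vertex -0.736 -2.914 1.145
endloop
endfacet
facet normal -0.058 -0.745 -0.665
outer loop
vertex 0.219 -2.971 1.126
vertex -0.736 -2.914 1.145
vertex -0.238 -2.392 0.517
endloop
endfacet
facet normal 0.541 -0.368 -0.756
outer loop
vertex 0.219 -2.971 1.126
vertex -0.238 -2.392 0.517
vertex 0.564 -2.096 0.947
endloop
endfacet
facet normal 0.910 -0.388 -0.145
outer loop
vertex 0.219 -2.971 1.126
vertex 0.564 -2.096 0.947
vertex 0.562 -2.435 1.842
endloop
endfacet
facet normal 0.354 -0.352 0.866
outer loop
vertex -0.241 -2.941 1.964
vertex 0.562 -2.435 1.842
vertex -0.182 -2.048 2.303
endloop
endfacet
facet normal -0.613 -0.710 0.347
outer loop
vertex -0.736 -2.914 1.145
vertex -0.241 -2.941 1.964
vertex -0.984 -2.344 1.873
endloop
endfacet
facet normal -0.610 -0.300 -0.733
outer loop
vertex -0.238 -2.392 0.517
vertex -0.736 -2.914 1.145
vertex -0.982 -2.005 0.978
endloop
endfacet
facet normal 0.358 0.311 -0.881
outer loop
vertex 0.564 -2.096 0.947
vertex -0.238 -2.392 0.517
vertex -0.179 -1.499 0.856
endloop
endfacet
facet normal 0.955 0.278 0.107
outer loop
vertex 0.562 -2.435 1.842
vertex 0.564 -2.096 0.947
vertex 0.316 -1.526 1.675
endloop
endfacet
facet normal -0.922 0.280 0.268
outer loop
vertex 0.366 -3.303 3.567
vertex 1.077 -1.668 4.305
vertex 0.192 -2.649 2.285
endloop
endfacet
facet normal -0.368 -0.847 -0.382
outer loop
vertex 1.123 -2.932 2.015
vertex 0.366 -3.303 3.567
vertex 0.192 -2.649 2.285
endloop
endfacet
facet normal -0.922 0.280 0.268
outer loop
vertex 0.192 -2.649 2.285
vertex 1.077 -1.668 4.305
vertex 0.903 -1.014 3.023
endloop
endfacet
facet normal -0.119 0.451 -0.884
outer loop
vertex 0.903 -1.014 3.023
vertex 1.123 -2.932 2.015
vertex 0.192 -2.649 2.285
endloop
endfacet
facet normal 0.119 -0.451 0.884
outer loop
vertex 0.366 -3.303 3.567
vertex 2.008 -1.951 4.035
vertex 1.077 -1.668 4.305
endloop
endfacet
facet normal -0.368 -0.847 -0.382
outer loop
vertex 1.297 -3.586 3.297
vertex 0.366 -3.303 3.567
vertex 1.123 -2.932 2.015
endloop
endfacet
facet normal 0.119 -0.451 0.884
outer loop
vertex 1.297 -3.586 3.297
vertex 2.008 -1.951 4.035
vertex 0.366 -3.303 3.567
endloop
endfacet
facet normal 0.368 0.847 0.382
outer loop
vertex 1.077 -1.668 4.305
vertex 2.008 -1.951 4.035
vertex 0.903 -1.014 3.023
endloop
endfacet
facet normal -0.119 0.451 -0.884
outer loop
vertex 1.834 -1.297 2.753
vertex 1.123 -2.932 2.015
vertex 0.903 -1.014 3.023
endloop
endfacet
facet normal 0.368 0.847 0.382
outer loop
vertex 0.903 -1.014 3.023
vertex 2.008 -1.951 4.035
vertex 1.834 -1.297 2.753
endloop
endfacet
facet normal 0.922 -0.280 -0.268
outer loop
vertex 1.834 -1.297 2.753
vertex 1.297 -3.586 3.297
vertex 1.123 -2.932 2.015
endloop
endfacet
facet normal 0.922 -0.280 -0.268
outer loop
vertex 2.008 -1.951 4.035
vertex 1.297 -3.586 3.297
vertex 1.834 -1.297 2.753
endloop
endfacet

endsolid
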